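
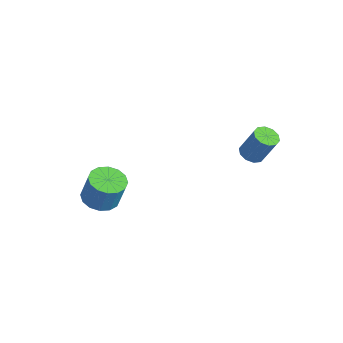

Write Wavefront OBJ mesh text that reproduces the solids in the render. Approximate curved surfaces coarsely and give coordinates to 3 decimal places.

v -3.454 -3.932 -3.402
v -2.727 -3.275 -3.718
v -2.278 -2.972 -2.054
v -3.006 -3.628 -1.738
v -3.164 -2.977 -3.655
v -2.715 -2.673 -1.991
v -3.679 -2.934 -3.524
v -3.23 -2.63 -1.86
v -4.134 -3.159 -3.36
v -3.685 -2.855 -1.696
v -4.407 -3.591 -3.207
v -3.958 -3.287 -1.543
v -4.424 -4.114 -3.107
v -3.976 -3.81 -1.443
v -4.182 -4.588 -3.086
v -3.733 -4.285 -1.422
v -3.745 -4.887 -3.149
v -3.296 -4.583 -1.485
v -3.23 -4.93 -3.28
v -2.781 -4.626 -1.616
v -2.775 -4.705 -3.444
v -2.326 -4.401 -1.78
v -2.502 -4.273 -3.597
v -2.053 -3.969 -1.933
v -2.484 -3.75 -3.697
v -2.036 -3.446 -2.033
v 2.057 2.001 2.682
v 2.517 1.5 2.687
v 3.063 2.018 4.223
v 2.603 2.519 4.218
v 2.695 1.838 2.511
v 3.24 2.355 4.047
v 2.629 2.238 2.399
v 3.174 2.755 3.935
v 2.345 2.547 2.396
v 2.89 3.065 3.932
v 1.951 2.648 2.502
v 2.496 3.166 4.038
v 1.597 2.502 2.677
v 2.143 3.02 4.213
v 1.42 2.165 2.853
v 1.965 2.682 4.389
v 1.486 1.765 2.965
v 2.031 2.282 4.501
v 1.77 1.455 2.968
v 2.315 1.973 4.504
v 2.164 1.354 2.862
v 2.709 1.872 4.398
f 2 1 5
f 2 5 3
f 3 5 6
f 3 6 4
f 5 1 7
f 5 7 6
f 6 7 8
f 6 8 4
f 7 1 9
f 7 9 8
f 8 9 10
f 8 10 4
f 9 1 11
f 9 11 10
f 10 11 12
f 10 12 4
f 11 1 13
f 11 13 12
f 12 13 14
f 12 14 4
f 13 1 15
f 13 15 14
f 14 15 16
f 14 16 4
f 15 1 17
f 15 17 16
f 16 17 18
f 16 18 4
f 17 1 19
f 17 19 18
f 18 19 20
f 18 20 4
f 19 1 21
f 19 21 20
f 20 21 22
f 20 22 4
f 21 1 23
f 21 23 22
f 22 23 24
f 22 24 4
f 23 1 25
f 23 25 24
f 24 25 26
f 24 26 4
f 25 1 2
f 25 2 26
f 26 2 3
f 26 3 4
f 28 27 31
f 28 31 29
f 29 31 32
f 29 32 30
f 31 27 33
f 31 33 32
f 32 33 34
f 32 34 30
f 33 27 35
f 33 35 34
f 34 35 36
f 34 36 30
f 35 27 37
f 35 37 36
f 36 37 38
f 36 38 30
f 37 27 39
f 37 39 38
f 38 39 40
f 38 40 30
f 39 27 41
f 39 41 40
f 40 41 42
f 40 42 30
f 41 27 43
f 41 43 42
f 42 43 44
f 42 44 30
f 43 27 45
f 43 45 44
f 44 45 46
f 44 46 30
f 45 27 47
f 45 47 46
f 46 47 48
f 46 48 30
f 47 27 28
f 47 28 48
f 48 28 29
f 48 29 30



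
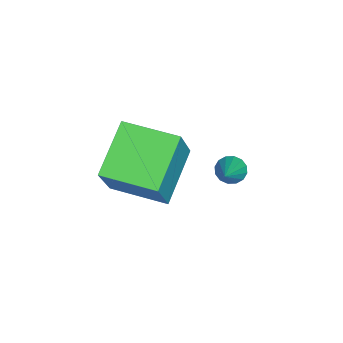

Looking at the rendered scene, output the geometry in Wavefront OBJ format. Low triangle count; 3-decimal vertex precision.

v 2.17 0.511 -0.936
v 0.339 0.786 0.176
v 2.41 2.515 -1.036
v 0.579 2.79 0.076
v 3.281 0.47 0.904
v 1.45 0.745 2.016
v 3.521 2.474 0.804
v 1.69 2.749 1.916
v -1.609 3.697 -2.965
v -1.272 3.665 -3.423
v -0.311 3.763 -2.015
v -1.318 3.954 -3.382
v -1.441 4.173 -3.228
v -1.609 4.265 -3.004
v -1.778 4.205 -2.77
v -1.901 4.009 -2.587
v -1.946 3.729 -2.506
v -1.901 3.44 -2.548
v -1.778 3.22 -2.701
v -1.609 3.128 -2.925
v -1.441 3.188 -3.16
v -1.317 3.385 -3.342
f 2 4 1
f 5 2 1
f 1 4 3
f 3 5 1
f 2 8 4
f 6 2 5
f 6 8 2
f 4 8 3
f 7 5 3
f 3 8 7
f 7 6 5
f 8 6 7
f 10 9 12
f 10 12 11
f 12 9 13
f 12 13 11
f 13 9 14
f 13 14 11
f 14 9 15
f 14 15 11
f 15 9 16
f 15 16 11
f 16 9 17
f 16 17 11
f 17 9 18
f 17 18 11
f 18 9 19
f 18 19 11
f 19 9 20
f 19 20 11
f 20 9 21
f 20 21 11
f 21 9 22
f 21 22 11
f 22 9 10
f 22 10 11



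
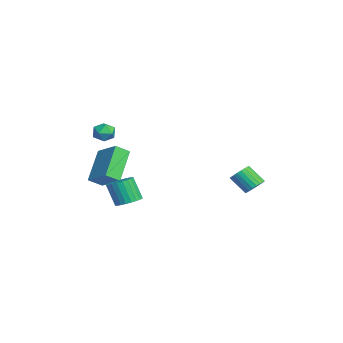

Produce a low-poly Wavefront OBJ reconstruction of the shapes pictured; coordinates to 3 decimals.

v -2.17 -2.904 -4.691
v -2.025 -3.628 -4.212
v -3.511 -2.229 -3.265
v -3.365 -2.953 -2.785
v -0.995 -2.167 -3.935
v -0.849 -2.891 -3.455
v -2.335 -1.492 -2.508
v -2.19 -2.216 -2.029
v 1.878 3.971 -3.558
v 2.39 3.942 -3.246
v 1.853 3.28 -2.429
v 1.342 3.309 -2.742
v 2.291 4.134 -3.154
v 1.755 3.472 -2.338
v 2.13 4.301 -3.125
v 1.593 3.639 -2.309
v 1.931 4.418 -3.161
v 1.394 3.756 -2.345
v 1.723 4.467 -3.258
v 1.186 3.805 -2.442
v 1.539 4.44 -3.401
v 1.003 3.778 -2.584
v 1.407 4.342 -3.567
v 0.87 3.68 -2.751
v 1.347 4.188 -3.732
v 0.81 3.526 -2.916
v 1.367 4 -3.871
v 0.83 3.338 -3.054
v 1.465 3.808 -3.962
v 0.929 3.146 -3.146
v 1.627 3.641 -3.991
v 1.09 2.979 -3.175
v 1.826 3.524 -3.955
v 1.289 2.862 -3.139
v 2.034 3.475 -3.858
v 1.497 2.813 -3.042
v 2.217 3.502 -3.716
v 1.681 2.84 -2.899
v 2.35 3.6 -3.549
v 1.813 2.938 -2.733
v 2.41 3.754 -3.384
v 1.873 3.092 -2.568
v 3.248 -2.283 -3.528
v 3.876 -2.495 -3.376
v 3.46 -2.869 -2.18
v 2.832 -2.657 -2.332
v 3.885 -2.243 -3.294
v 3.47 -2.617 -2.098
v 3.797 -1.997 -3.248
v 3.382 -2.371 -2.052
v 3.626 -1.795 -3.244
v 3.211 -2.168 -2.048
v 3.397 -1.666 -3.283
v 2.982 -2.04 -2.087
v 3.145 -1.632 -3.36
v 2.73 -2.006 -2.164
v 2.909 -1.697 -3.462
v 2.494 -2.071 -2.266
v 2.725 -1.851 -3.574
v 2.309 -2.225 -2.379
v 2.62 -2.071 -3.68
v 2.204 -2.445 -2.484
v 2.61 -2.323 -3.762
v 2.195 -2.697 -2.566
v 2.698 -2.569 -3.808
v 2.283 -2.943 -2.612
v 2.869 -2.772 -3.812
v 2.454 -3.145 -2.616
v 3.098 -2.9 -3.773
v 2.683 -3.274 -2.577
v 3.35 -2.934 -3.696
v 2.935 -3.308 -2.5
v 3.586 -2.869 -3.594
v 3.171 -3.243 -2.398
v 3.771 -2.715 -3.481
v 3.355 -3.089 -2.286
v -3.177 -2.419 -1.381
v -2.595 -2.238 -1.612
v -2.725 -3.222 -0.868
v -2.143 -3.041 -1.099
v -2.449 -2.669 -0.66
v -2.729 -2.173 -0.977
v -2.591 -3.287 -1.503
v -2.871 -2.791 -1.82
v -2.233 -2.775 -1.687
v -2.145 -2.393 -1.166
v -3.175 -3.067 -1.314
v -3.087 -2.685 -0.793
f 2 4 1
f 5 2 1
f 1 4 3
f 3 5 1
f 2 8 4
f 6 2 5
f 6 8 2
f 4 8 3
f 7 5 3
f 3 8 7
f 7 6 5
f 8 6 7
f 10 9 13
f 10 13 11
f 11 13 14
f 11 14 12
f 13 9 15
f 13 15 14
f 14 15 16
f 14 16 12
f 15 9 17
f 15 17 16
f 16 17 18
f 16 18 12
f 17 9 19
f 17 19 18
f 18 19 20
f 18 20 12
f 19 9 21
f 19 21 20
f 20 21 22
f 20 22 12
f 21 9 23
f 21 23 22
f 22 23 24
f 22 24 12
f 23 9 25
f 23 25 24
f 24 25 26
f 24 26 12
f 25 9 27
f 25 27 26
f 26 27 28
f 26 28 12
f 27 9 29
f 27 29 28
f 28 29 30
f 28 30 12
f 29 9 31
f 29 31 30
f 30 31 32
f 30 32 12
f 31 9 33
f 31 33 32
f 32 33 34
f 32 34 12
f 33 9 35
f 33 35 34
f 34 35 36
f 34 36 12
f 35 9 37
f 35 37 36
f 36 37 38
f 36 38 12
f 37 9 39
f 37 39 38
f 38 39 40
f 38 40 12
f 39 9 41
f 39 41 40
f 40 41 42
f 40 42 12
f 41 9 10
f 41 10 42
f 42 10 11
f 42 11 12
f 44 43 47
f 44 47 45
f 45 47 48
f 45 48 46
f 47 43 49
f 47 49 48
f 48 49 50
f 48 50 46
f 49 43 51
f 49 51 50
f 50 51 52
f 50 52 46
f 51 43 53
f 51 53 52
f 52 53 54
f 52 54 46
f 53 43 55
f 53 55 54
f 54 55 56
f 54 56 46
f 55 43 57
f 55 57 56
f 56 57 58
f 56 58 46
f 57 43 59
f 57 59 58
f 58 59 60
f 58 60 46
f 59 43 61
f 59 61 60
f 60 61 62
f 60 62 46
f 61 43 63
f 61 63 62
f 62 63 64
f 62 64 46
f 63 43 65
f 63 65 64
f 64 65 66
f 64 66 46
f 65 43 67
f 65 67 66
f 66 67 68
f 66 68 46
f 67 43 69
f 67 69 68
f 68 69 70
f 68 70 46
f 69 43 71
f 69 71 70
f 70 71 72
f 70 72 46
f 71 43 73
f 71 73 72
f 72 73 74
f 72 74 46
f 73 43 75
f 73 75 74
f 74 75 76
f 74 76 46
f 75 43 44
f 75 44 76
f 76 44 45
f 76 45 46
f 77 88 82
f 77 82 78
f 77 78 84
f 77 84 87
f 77 87 88
f 78 82 86
f 82 88 81
f 88 87 79
f 87 84 83
f 84 78 85
f 80 86 81
f 80 81 79
f 80 79 83
f 80 83 85
f 80 85 86
f 81 86 82
f 79 81 88
f 83 79 87
f 85 83 84
f 86 85 78



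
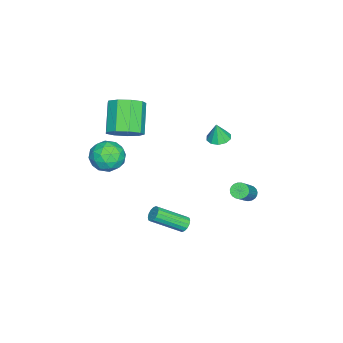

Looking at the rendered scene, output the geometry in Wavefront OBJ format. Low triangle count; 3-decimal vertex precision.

v -2.515 -3.141 2.453
v -1.899 -2.666 3.216
v -3.408 -3.045 4.671
v -4.025 -3.519 3.907
v -2.338 -2.159 2.892
v -3.848 -2.537 4.346
v -2.861 -2.111 2.362
v -4.37 -2.489 3.816
v -3.221 -2.545 1.875
v -4.731 -2.923 3.329
v -3.252 -3.258 1.658
v -4.761 -3.636 3.112
v -2.937 -3.916 1.813
v -4.447 -4.294 3.267
v -2.425 -4.211 2.268
v -3.935 -4.589 3.722
v -1.956 -4.006 2.809
v -3.465 -4.384 4.263
v -1.748 -3.396 3.184
v -3.257 -3.774 4.638
v -0.965 0.781 -3.207
v -0.716 1.12 -2.9
v 0.014 -0.463 -1.746
v -0.235 -0.801 -2.053
v -0.959 1.089 -2.788
v -0.229 -0.493 -1.634
v -1.203 0.977 -2.788
v -0.474 -0.606 -1.634
v -1.384 0.811 -2.9
v -0.654 -0.771 -1.747
v -1.452 0.638 -3.095
v -0.722 -0.944 -1.941
v -1.39 0.503 -3.319
v -0.66 -1.079 -2.166
v -1.214 0.443 -3.514
v -0.484 -1.14 -2.36
v -0.971 0.473 -3.626
v -0.241 -1.109 -2.472
v -0.726 0.586 -3.626
v 0.003 -0.997 -2.472
v -0.546 0.751 -3.513
v 0.184 -0.831 -2.36
v -0.478 0.924 -3.319
v 0.252 -0.658 -2.165
v -0.54 1.059 -3.094
v 0.19 -0.523 -1.941
v -0.854 -2.852 2.111
v -0.284 -3.781 2.194
v -1.856 -3.579 0.846
v -1.286 -4.508 0.929
v -1.945 -4.196 1.745
v -1.325 -3.747 2.526
v -0.815 -3.613 0.514
v -0.195 -3.164 1.295
v -0.26 -4.252 1.207
v -0.958 -4.612 1.967
v -1.182 -2.748 1.073
v -1.88 -3.108 1.833
v -0.481 -3.253 2.263
v -1.659 -4.107 0.777
v -2.046 -3.924 1.256
v -1.711 -4.47 1.305
v -1.093 -3.232 2.458
v -0.758 -3.779 2.507
v -1.734 -4.022 2.243
v -1.382 -3.581 0.533
v -1.047 -4.128 0.582
v -0.429 -2.89 1.735
v -0.094 -3.436 1.784
v -0.406 -3.338 0.797
v -0.132 -4.076 1.732
v -0.721 -4.503 0.989
v -0.444 -3.977 0.745
v -0.08 -3.713 1.204
v -0.542 -4.288 2.179
v -1.131 -4.715 1.436
v -1.518 -4.531 1.915
v -1.155 -4.267 2.374
v -0.528 -4.564 1.599
v -1.009 -2.645 1.604
v -1.598 -3.072 0.861
v -0.985 -3.093 0.666
v -0.622 -2.829 1.125
v -1.419 -2.857 2.051
v -2.008 -3.284 1.308
v -2.06 -3.647 1.836
v -1.696 -3.383 2.295
v -1.612 -2.796 1.441
v -2.36 3.967 -0.812
v -2.002 4.068 -1.189
v -0.421 3.994 0.295
v -0.78 3.893 0.672
v -2.056 4.271 -1.122
v -0.475 4.197 0.363
v -2.162 4.421 -1.001
v -0.581 4.347 0.484
v -2.303 4.493 -0.847
v -0.722 4.418 0.638
v -2.454 4.474 -0.687
v -0.873 4.399 0.797
v -2.589 4.367 -0.549
v -1.008 4.292 0.935
v -2.684 4.191 -0.457
v -1.103 4.116 1.028
v -2.723 3.976 -0.426
v -1.142 3.902 1.059
v -2.7 3.76 -0.462
v -1.119 3.686 1.023
v -2.618 3.58 -0.558
v -1.037 3.505 0.927
v -2.491 3.466 -0.698
v -0.91 3.392 0.786
v -2.342 3.44 -0.858
v -0.761 3.365 0.626
v -2.196 3.504 -1.011
v -0.615 3.43 0.474
v -2.079 3.649 -1.128
v -0.498 3.574 0.356
v -2.01 3.848 -1.192
v -0.429 3.774 0.293
v -3.758 1.879 2.352
v -3.312 2.418 2.354
v -3.622 1.761 3.508
v -3.71 2.574 2.417
v -4.127 2.465 2.455
v -4.403 2.132 2.454
v -4.433 1.702 2.414
v -4.205 1.34 2.35
v -3.807 1.184 2.287
v -3.39 1.293 2.249
v -3.114 1.626 2.25
v -3.084 2.056 2.29
f 2 1 5
f 2 5 3
f 3 5 6
f 3 6 4
f 5 1 7
f 5 7 6
f 6 7 8
f 6 8 4
f 7 1 9
f 7 9 8
f 8 9 10
f 8 10 4
f 9 1 11
f 9 11 10
f 10 11 12
f 10 12 4
f 11 1 13
f 11 13 12
f 12 13 14
f 12 14 4
f 13 1 15
f 13 15 14
f 14 15 16
f 14 16 4
f 15 1 17
f 15 17 16
f 16 17 18
f 16 18 4
f 17 1 19
f 17 19 18
f 18 19 20
f 18 20 4
f 19 1 2
f 19 2 20
f 20 2 3
f 20 3 4
f 22 21 25
f 22 25 23
f 23 25 26
f 23 26 24
f 25 21 27
f 25 27 26
f 26 27 28
f 26 28 24
f 27 21 29
f 27 29 28
f 28 29 30
f 28 30 24
f 29 21 31
f 29 31 30
f 30 31 32
f 30 32 24
f 31 21 33
f 31 33 32
f 32 33 34
f 32 34 24
f 33 21 35
f 33 35 34
f 34 35 36
f 34 36 24
f 35 21 37
f 35 37 36
f 36 37 38
f 36 38 24
f 37 21 39
f 37 39 38
f 38 39 40
f 38 40 24
f 39 21 41
f 39 41 40
f 40 41 42
f 40 42 24
f 41 21 43
f 41 43 42
f 42 43 44
f 42 44 24
f 43 21 45
f 43 45 44
f 44 45 46
f 44 46 24
f 45 21 22
f 45 22 46
f 46 22 23
f 46 23 24
f 47 84 63
f 84 58 87
f 63 87 52
f 84 87 63
f 47 63 59
f 63 52 64
f 59 64 48
f 63 64 59
f 47 59 68
f 59 48 69
f 68 69 54
f 59 69 68
f 47 68 80
f 68 54 83
f 80 83 57
f 68 83 80
f 47 80 84
f 80 57 88
f 84 88 58
f 80 88 84
f 48 64 75
f 64 52 78
f 75 78 56
f 64 78 75
f 52 87 65
f 87 58 86
f 65 86 51
f 87 86 65
f 58 88 85
f 88 57 81
f 85 81 49
f 88 81 85
f 57 83 82
f 83 54 70
f 82 70 53
f 83 70 82
f 54 69 74
f 69 48 71
f 74 71 55
f 69 71 74
f 50 76 62
f 76 56 77
f 62 77 51
f 76 77 62
f 50 62 60
f 62 51 61
f 60 61 49
f 62 61 60
f 50 60 67
f 60 49 66
f 67 66 53
f 60 66 67
f 50 67 72
f 67 53 73
f 72 73 55
f 67 73 72
f 50 72 76
f 72 55 79
f 76 79 56
f 72 79 76
f 51 77 65
f 77 56 78
f 65 78 52
f 77 78 65
f 49 61 85
f 61 51 86
f 85 86 58
f 61 86 85
f 53 66 82
f 66 49 81
f 82 81 57
f 66 81 82
f 55 73 74
f 73 53 70
f 74 70 54
f 73 70 74
f 56 79 75
f 79 55 71
f 75 71 48
f 79 71 75
f 90 89 93
f 90 93 91
f 91 93 94
f 91 94 92
f 93 89 95
f 93 95 94
f 94 95 96
f 94 96 92
f 95 89 97
f 95 97 96
f 96 97 98
f 96 98 92
f 97 89 99
f 97 99 98
f 98 99 100
f 98 100 92
f 99 89 101
f 99 101 100
f 100 101 102
f 100 102 92
f 101 89 103
f 101 103 102
f 102 103 104
f 102 104 92
f 103 89 105
f 103 105 104
f 104 105 106
f 104 106 92
f 105 89 107
f 105 107 106
f 106 107 108
f 106 108 92
f 107 89 109
f 107 109 108
f 108 109 110
f 108 110 92
f 109 89 111
f 109 111 110
f 110 111 112
f 110 112 92
f 111 89 113
f 111 113 112
f 112 113 114
f 112 114 92
f 113 89 115
f 113 115 114
f 114 115 116
f 114 116 92
f 115 89 117
f 115 117 116
f 116 117 118
f 116 118 92
f 117 89 119
f 117 119 118
f 118 119 120
f 118 120 92
f 119 89 90
f 119 90 120
f 120 90 91
f 120 91 92
f 122 121 124
f 122 124 123
f 124 121 125
f 124 125 123
f 125 121 126
f 125 126 123
f 126 121 127
f 126 127 123
f 127 121 128
f 127 128 123
f 128 121 129
f 128 129 123
f 129 121 130
f 129 130 123
f 130 121 131
f 130 131 123
f 131 121 132
f 131 132 123
f 132 121 122
f 132 122 123



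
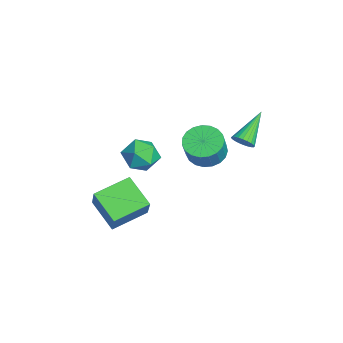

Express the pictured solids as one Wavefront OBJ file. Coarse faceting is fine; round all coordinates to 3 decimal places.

v 0.734 -1.438 3.131
v 1.702 -1.431 3.514
v 1.178 -2.629 2.026
v 2.146 -2.622 2.409
v 1.362 -2.994 2.984
v 1.088 -2.258 3.667
v 1.792 -1.802 1.873
v 1.518 -1.066 2.556
v 2.356 -1.656 2.736
v 2.09 -2.393 3.422
v 0.79 -1.667 2.118
v 0.524 -2.404 2.804
v 0.998 2.942 2.937
v 1.471 3.077 3.33
v -0.298 4.038 4.123
v 1.486 3.265 3.172
v 1.425 3.403 2.978
v 1.3 3.472 2.778
v 1.129 3.46 2.602
v 0.938 3.369 2.477
v 0.756 3.213 2.422
v 0.611 3.016 2.446
v 0.525 2.808 2.544
v 0.51 2.62 2.702
v 0.571 2.481 2.896
v 0.696 2.413 3.096
v 0.867 2.425 3.272
v 1.058 2.516 3.397
v 1.24 2.672 3.452
v 1.385 2.869 3.429
v -1.317 -4.228 -2.735
v -0.158 -4.219 -1.154
v -2.052 -2.378 -2.206
v -0.893 -2.369 -0.626
v 0.093 -3.371 -3.774
v 1.252 -3.362 -2.194
v -0.642 -1.521 -3.246
v 0.517 -1.512 -1.665
v -2.579 1.706 -0.289
v -1.636 1.87 -0.767
v -0.917 1.578 0.551
v -1.861 1.414 1.029
v -1.738 2.278 -0.621
v -1.019 1.985 0.697
v -1.985 2.587 -0.418
v -1.267 2.294 0.901
v -2.335 2.743 -0.192
v -1.617 2.451 1.126
v -2.728 2.721 0.016
v -2.009 2.428 1.335
v -3.094 2.523 0.172
v -2.375 2.23 1.491
v -3.372 2.183 0.249
v -2.653 1.891 1.567
v -3.512 1.762 0.232
v -2.794 1.469 1.55
v -3.492 1.33 0.125
v -2.773 1.038 1.443
v -3.313 0.964 -0.054
v -2.594 0.671 1.265
v -3.008 0.726 -0.273
v -2.289 0.433 1.046
v -2.628 0.657 -0.495
v -1.91 0.365 0.823
v -2.241 0.77 -0.682
v -1.522 0.478 0.637
v -1.911 1.045 -0.8
v -1.192 0.753 0.518
v -1.697 1.434 -0.83
v -0.979 1.142 0.488
f 1 12 6
f 1 6 2
f 1 2 8
f 1 8 11
f 1 11 12
f 2 6 10
f 6 12 5
f 12 11 3
f 11 8 7
f 8 2 9
f 4 10 5
f 4 5 3
f 4 3 7
f 4 7 9
f 4 9 10
f 5 10 6
f 3 5 12
f 7 3 11
f 9 7 8
f 10 9 2
f 14 13 16
f 14 16 15
f 16 13 17
f 16 17 15
f 17 13 18
f 17 18 15
f 18 13 19
f 18 19 15
f 19 13 20
f 19 20 15
f 20 13 21
f 20 21 15
f 21 13 22
f 21 22 15
f 22 13 23
f 22 23 15
f 23 13 24
f 23 24 15
f 24 13 25
f 24 25 15
f 25 13 26
f 25 26 15
f 26 13 27
f 26 27 15
f 27 13 28
f 27 28 15
f 28 13 29
f 28 29 15
f 29 13 30
f 29 30 15
f 30 13 14
f 30 14 15
f 32 34 31
f 35 32 31
f 31 34 33
f 33 35 31
f 32 38 34
f 36 32 35
f 36 38 32
f 34 38 33
f 37 35 33
f 33 38 37
f 37 36 35
f 38 36 37
f 40 39 43
f 40 43 41
f 41 43 44
f 41 44 42
f 43 39 45
f 43 45 44
f 44 45 46
f 44 46 42
f 45 39 47
f 45 47 46
f 46 47 48
f 46 48 42
f 47 39 49
f 47 49 48
f 48 49 50
f 48 50 42
f 49 39 51
f 49 51 50
f 50 51 52
f 50 52 42
f 51 39 53
f 51 53 52
f 52 53 54
f 52 54 42
f 53 39 55
f 53 55 54
f 54 55 56
f 54 56 42
f 55 39 57
f 55 57 56
f 56 57 58
f 56 58 42
f 57 39 59
f 57 59 58
f 58 59 60
f 58 60 42
f 59 39 61
f 59 61 60
f 60 61 62
f 60 62 42
f 61 39 63
f 61 63 62
f 62 63 64
f 62 64 42
f 63 39 65
f 63 65 64
f 64 65 66
f 64 66 42
f 65 39 67
f 65 67 66
f 66 67 68
f 66 68 42
f 67 39 69
f 67 69 68
f 68 69 70
f 68 70 42
f 69 39 40
f 69 40 70
f 70 40 41
f 70 41 42



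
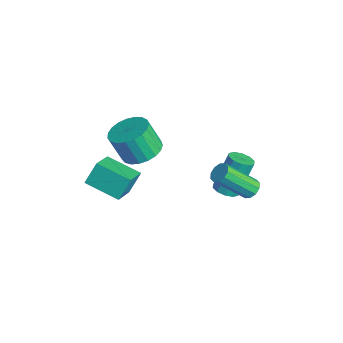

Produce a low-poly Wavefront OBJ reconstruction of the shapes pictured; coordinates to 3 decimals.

v -3.378 -4.195 -4.522
v -2.164 -5.146 -3.653
v -3.594 -3.499 -3.458
v -2.38 -4.45 -2.589
v -2.04 -2.97 -5.051
v -0.826 -3.921 -4.182
v -2.256 -2.274 -3.987
v -1.042 -3.225 -3.118
v 2.416 1.427 -2.228
v 2.919 1.193 -2.36
v 2.627 -0.28 -0.864
v 2.124 -0.047 -0.732
v 2.973 1.436 -2.111
v 2.682 -0.038 -0.615
v 2.815 1.675 -1.906
v 2.524 0.201 -0.41
v 2.505 1.819 -1.824
v 2.213 0.346 -0.328
v 2.16 1.814 -1.897
v 1.868 0.34 -0.401
v 1.913 1.66 -2.096
v 1.621 0.187 -0.6
v 1.858 1.418 -2.345
v 1.567 -0.056 -0.849
v 2.016 1.179 -2.55
v 1.725 -0.295 -1.054
v 2.327 1.034 -2.632
v 2.035 -0.439 -1.136
v 2.672 1.04 -2.559
v 2.38 -0.434 -1.063
v -1.053 -2.632 -1.062
v -0.116 -3.103 -1.029
v -0.449 -3.66 0.456
v -1.387 -3.188 0.422
v -0.026 -2.71 -0.861
v -0.359 -3.267 0.623
v -0.114 -2.304 -0.728
v -0.447 -2.86 0.756
v -0.364 -1.954 -0.653
v -0.697 -2.511 0.831
v -0.733 -1.721 -0.649
v -1.066 -2.278 0.836
v -1.158 -1.646 -0.716
v -1.491 -2.203 0.768
v -1.565 -1.741 -0.843
v -1.898 -2.298 0.641
v -1.883 -1.99 -1.008
v -2.216 -2.547 0.476
v -2.058 -2.35 -1.182
v -2.391 -2.907 0.302
v -2.059 -2.759 -1.336
v -2.392 -3.316 0.149
v -1.886 -3.146 -1.442
v -2.22 -3.703 0.042
v -1.57 -3.443 -1.483
v -1.903 -4 0.002
v -1.164 -3.601 -1.451
v -1.497 -4.158 0.034
v -0.739 -3.591 -1.351
v -1.072 -4.147 0.133
v -0.368 -3.415 -1.202
v -0.701 -3.971 0.282
v -0.018 1.202 -4.492
v 0.565 0.923 -4.28
v 0.301 1.819 -2.377
v -0.282 2.098 -2.588
v 0.653 1.299 -4.445
v 0.39 2.196 -2.541
v 0.485 1.638 -4.627
v 0.222 2.535 -2.724
v 0.125 1.811 -4.758
v -0.139 2.707 -2.855
v -0.29 1.75 -4.788
v -0.554 2.647 -2.884
v -0.601 1.481 -4.703
v -0.865 2.377 -2.8
v -0.69 1.104 -4.539
v -0.953 2.001 -2.635
v -0.522 0.765 -4.356
v -0.785 1.662 -2.453
v -0.161 0.593 -4.225
v -0.425 1.489 -2.322
v 0.254 0.653 -4.196
v -0.01 1.55 -2.292
f 2 4 1
f 5 2 1
f 1 4 3
f 3 5 1
f 2 8 4
f 6 2 5
f 6 8 2
f 4 8 3
f 7 5 3
f 3 8 7
f 7 6 5
f 8 6 7
f 10 9 13
f 10 13 11
f 11 13 14
f 11 14 12
f 13 9 15
f 13 15 14
f 14 15 16
f 14 16 12
f 15 9 17
f 15 17 16
f 16 17 18
f 16 18 12
f 17 9 19
f 17 19 18
f 18 19 20
f 18 20 12
f 19 9 21
f 19 21 20
f 20 21 22
f 20 22 12
f 21 9 23
f 21 23 22
f 22 23 24
f 22 24 12
f 23 9 25
f 23 25 24
f 24 25 26
f 24 26 12
f 25 9 27
f 25 27 26
f 26 27 28
f 26 28 12
f 27 9 29
f 27 29 28
f 28 29 30
f 28 30 12
f 29 9 10
f 29 10 30
f 30 10 11
f 30 11 12
f 32 31 35
f 32 35 33
f 33 35 36
f 33 36 34
f 35 31 37
f 35 37 36
f 36 37 38
f 36 38 34
f 37 31 39
f 37 39 38
f 38 39 40
f 38 40 34
f 39 31 41
f 39 41 40
f 40 41 42
f 40 42 34
f 41 31 43
f 41 43 42
f 42 43 44
f 42 44 34
f 43 31 45
f 43 45 44
f 44 45 46
f 44 46 34
f 45 31 47
f 45 47 46
f 46 47 48
f 46 48 34
f 47 31 49
f 47 49 48
f 48 49 50
f 48 50 34
f 49 31 51
f 49 51 50
f 50 51 52
f 50 52 34
f 51 31 53
f 51 53 52
f 52 53 54
f 52 54 34
f 53 31 55
f 53 55 54
f 54 55 56
f 54 56 34
f 55 31 57
f 55 57 56
f 56 57 58
f 56 58 34
f 57 31 59
f 57 59 58
f 58 59 60
f 58 60 34
f 59 31 61
f 59 61 60
f 60 61 62
f 60 62 34
f 61 31 32
f 61 32 62
f 62 32 33
f 62 33 34
f 64 63 67
f 64 67 65
f 65 67 68
f 65 68 66
f 67 63 69
f 67 69 68
f 68 69 70
f 68 70 66
f 69 63 71
f 69 71 70
f 70 71 72
f 70 72 66
f 71 63 73
f 71 73 72
f 72 73 74
f 72 74 66
f 73 63 75
f 73 75 74
f 74 75 76
f 74 76 66
f 75 63 77
f 75 77 76
f 76 77 78
f 76 78 66
f 77 63 79
f 77 79 78
f 78 79 80
f 78 80 66
f 79 63 81
f 79 81 80
f 80 81 82
f 80 82 66
f 81 63 83
f 81 83 82
f 82 83 84
f 82 84 66
f 83 63 64
f 83 64 84
f 84 64 65
f 84 65 66



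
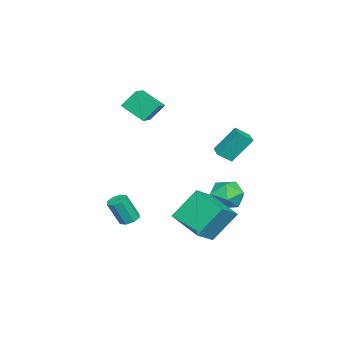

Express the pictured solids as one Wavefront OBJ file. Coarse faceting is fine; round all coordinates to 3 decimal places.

v -2.519 2.213 -3.223
v -1.649 1.564 -3.518
v -3.671 0.896 -3.722
v -2.801 0.247 -4.017
v -2.987 0.478 -2.932
v -2.275 1.293 -2.624
v -3.045 1.167 -4.616
v -2.333 1.982 -4.308
v -1.974 0.918 -4.38
v -1.938 0.492 -3.339
v -3.382 1.968 -3.901
v -3.346 1.542 -2.86
v -3.806 -4.873 2.095
v -4.167 -4.118 3.141
v -3.608 -3.505 1.176
v -3.969 -2.75 2.222
v -2.411 -4.79 2.518
v -2.772 -4.035 3.564
v -2.213 -3.422 1.599
v -2.574 -2.667 2.645
v 1.459 -2.954 -4.235
v 1.913 -2.535 -4.173
v 2.254 -3.128 -2.682
v 1.801 -3.546 -2.745
v 1.495 -2.376 -4.014
v 1.837 -2.969 -2.523
v 1.057 -2.554 -3.984
v 1.398 -3.147 -2.494
v 0.854 -2.967 -4.102
v 1.195 -3.56 -2.611
v 1.006 -3.372 -4.298
v 1.347 -3.965 -2.807
v 1.423 -3.531 -4.457
v 1.765 -4.124 -2.966
v 1.862 -3.353 -4.486
v 2.203 -3.946 -2.996
v 2.065 -2.94 -4.369
v 2.406 -3.533 -2.878
v -0.475 1.119 0.759
v -0.923 2.155 2.263
v -0.899 1.81 0.157
v -1.347 2.846 1.66
v 0.287 1.534 0.7
v -0.161 2.57 2.203
v -0.137 2.225 0.097
v -0.585 3.261 1.601
v 1.679 1.681 -1.711
v 2.898 1.22 -0.872
v 2.773 3.406 -2.351
v 3.991 2.944 -1.512
v 2.429 0.576 -3.408
v 3.647 0.114 -2.569
v 3.522 2.3 -4.048
v 4.741 1.839 -3.209
f 1 12 6
f 1 6 2
f 1 2 8
f 1 8 11
f 1 11 12
f 2 6 10
f 6 12 5
f 12 11 3
f 11 8 7
f 8 2 9
f 4 10 5
f 4 5 3
f 4 3 7
f 4 7 9
f 4 9 10
f 5 10 6
f 3 5 12
f 7 3 11
f 9 7 8
f 10 9 2
f 14 16 13
f 17 14 13
f 13 16 15
f 15 17 13
f 14 20 16
f 18 14 17
f 18 20 14
f 16 20 15
f 19 17 15
f 15 20 19
f 19 18 17
f 20 18 19
f 22 21 25
f 22 25 23
f 23 25 26
f 23 26 24
f 25 21 27
f 25 27 26
f 26 27 28
f 26 28 24
f 27 21 29
f 27 29 28
f 28 29 30
f 28 30 24
f 29 21 31
f 29 31 30
f 30 31 32
f 30 32 24
f 31 21 33
f 31 33 32
f 32 33 34
f 32 34 24
f 33 21 35
f 33 35 34
f 34 35 36
f 34 36 24
f 35 21 37
f 35 37 36
f 36 37 38
f 36 38 24
f 37 21 22
f 37 22 38
f 38 22 23
f 38 23 24
f 40 42 39
f 43 40 39
f 39 42 41
f 41 43 39
f 40 46 42
f 44 40 43
f 44 46 40
f 42 46 41
f 45 43 41
f 41 46 45
f 45 44 43
f 46 44 45
f 48 50 47
f 51 48 47
f 47 50 49
f 49 51 47
f 48 54 50
f 52 48 51
f 52 54 48
f 50 54 49
f 53 51 49
f 49 54 53
f 53 52 51
f 54 52 53



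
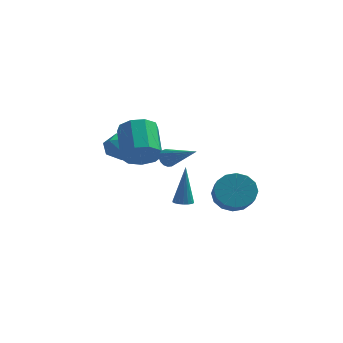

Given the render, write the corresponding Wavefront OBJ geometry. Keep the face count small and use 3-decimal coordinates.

v 3.517 -0.418 -2.397
v 3.94 0.263 -1.751
v 4.207 -0.561 -1.057
v 3.783 -1.242 -1.703
v 3.43 0.227 -1.599
v 3.697 -0.597 -0.904
v 2.944 0.018 -1.66
v 3.21 -0.806 -0.966
v 2.611 -0.308 -1.919
v 2.877 -1.132 -1.225
v 2.521 -0.664 -2.306
v 2.787 -1.488 -1.612
v 2.697 -0.953 -2.718
v 2.964 -1.777 -2.023
v 3.093 -1.099 -3.043
v 3.36 -1.923 -2.349
v 3.603 -1.063 -3.196
v 3.87 -1.887 -2.501
v 4.09 -0.854 -3.134
v 4.356 -1.678 -2.44
v 4.423 -0.528 -2.875
v 4.689 -1.352 -2.181
v 4.513 -0.172 -2.488
v 4.779 -0.996 -1.794
v 4.336 0.117 -2.077
v 4.603 -0.707 -1.382
v 0.789 -2.31 0.634
v 1.11 -2.222 0.234
v 2.291 -3.27 1.626
v 1.141 -2.023 0.38
v 1.091 -1.889 0.584
v 0.972 -1.852 0.8
v 0.812 -1.92 0.977
v 0.646 -2.077 1.076
v 0.513 -2.288 1.073
v 0.443 -2.503 0.97
v 0.453 -2.674 0.79
v 0.54 -2.762 0.574
v 0.684 -2.746 0.371
v 0.852 -2.63 0.229
v 1.006 -2.441 0.179
v -2.476 1.659 -0.454
v -1.694 1.48 -0.11
v -2.706 0.28 -0.65
v -1.924 0.101 -0.306
v -2.563 0.412 0.201
v -2.421 1.264 0.322
v -1.979 0.496 -1.082
v -1.837 1.348 -0.961
v -1.387 0.761 -0.498
v -1.748 0.709 0.295
v -2.652 1.051 -1.055
v -3.013 0.999 -0.262
v 0.965 0.561 -3.671
v 1.281 0.156 -3.588
v 0.995 1.019 -1.529
v 1.429 0.33 -3.628
v 1.485 0.549 -3.675
v 1.438 0.771 -3.722
v 1.297 0.951 -3.759
v 1.091 1.054 -3.778
v 0.86 1.059 -3.776
v 0.649 0.965 -3.753
v 0.501 0.792 -3.714
v 0.445 0.572 -3.666
v 0.492 0.351 -3.619
v 0.633 0.171 -3.582
v 0.839 0.068 -3.563
v 1.071 0.062 -3.565
v -0.417 -2.299 0.655
v 0.088 -1.73 0.053
v -0.437 -0.173 1.084
v -0.943 -0.741 1.685
v -0.534 -1.795 -0.166
v -1.06 -0.238 0.864
v -1.102 -2.096 -0.001
v -1.628 -0.539 1.029
v -1.35 -2.492 0.471
v -1.875 -0.934 1.501
v -1.161 -2.797 1.029
v -1.686 -1.24 2.059
v -0.624 -2.869 1.412
v -1.149 -1.312 2.442
v 0.01 -2.674 1.441
v -0.516 -1.117 2.471
v 0.444 -2.304 1.102
v -0.082 -0.746 2.132
v 0.475 -1.931 0.554
v -0.051 -0.374 1.584
f 2 1 5
f 2 5 3
f 3 5 6
f 3 6 4
f 5 1 7
f 5 7 6
f 6 7 8
f 6 8 4
f 7 1 9
f 7 9 8
f 8 9 10
f 8 10 4
f 9 1 11
f 9 11 10
f 10 11 12
f 10 12 4
f 11 1 13
f 11 13 12
f 12 13 14
f 12 14 4
f 13 1 15
f 13 15 14
f 14 15 16
f 14 16 4
f 15 1 17
f 15 17 16
f 16 17 18
f 16 18 4
f 17 1 19
f 17 19 18
f 18 19 20
f 18 20 4
f 19 1 21
f 19 21 20
f 20 21 22
f 20 22 4
f 21 1 23
f 21 23 22
f 22 23 24
f 22 24 4
f 23 1 25
f 23 25 24
f 24 25 26
f 24 26 4
f 25 1 2
f 25 2 26
f 26 2 3
f 26 3 4
f 28 27 30
f 28 30 29
f 30 27 31
f 30 31 29
f 31 27 32
f 31 32 29
f 32 27 33
f 32 33 29
f 33 27 34
f 33 34 29
f 34 27 35
f 34 35 29
f 35 27 36
f 35 36 29
f 36 27 37
f 36 37 29
f 37 27 38
f 37 38 29
f 38 27 39
f 38 39 29
f 39 27 40
f 39 40 29
f 40 27 41
f 40 41 29
f 41 27 28
f 41 28 29
f 42 53 47
f 42 47 43
f 42 43 49
f 42 49 52
f 42 52 53
f 43 47 51
f 47 53 46
f 53 52 44
f 52 49 48
f 49 43 50
f 45 51 46
f 45 46 44
f 45 44 48
f 45 48 50
f 45 50 51
f 46 51 47
f 44 46 53
f 48 44 52
f 50 48 49
f 51 50 43
f 55 54 57
f 55 57 56
f 57 54 58
f 57 58 56
f 58 54 59
f 58 59 56
f 59 54 60
f 59 60 56
f 60 54 61
f 60 61 56
f 61 54 62
f 61 62 56
f 62 54 63
f 62 63 56
f 63 54 64
f 63 64 56
f 64 54 65
f 64 65 56
f 65 54 66
f 65 66 56
f 66 54 67
f 66 67 56
f 67 54 68
f 67 68 56
f 68 54 69
f 68 69 56
f 69 54 55
f 69 55 56
f 71 70 74
f 71 74 72
f 72 74 75
f 72 75 73
f 74 70 76
f 74 76 75
f 75 76 77
f 75 77 73
f 76 70 78
f 76 78 77
f 77 78 79
f 77 79 73
f 78 70 80
f 78 80 79
f 79 80 81
f 79 81 73
f 80 70 82
f 80 82 81
f 81 82 83
f 81 83 73
f 82 70 84
f 82 84 83
f 83 84 85
f 83 85 73
f 84 70 86
f 84 86 85
f 85 86 87
f 85 87 73
f 86 70 88
f 86 88 87
f 87 88 89
f 87 89 73
f 88 70 71
f 88 71 89
f 89 71 72
f 89 72 73



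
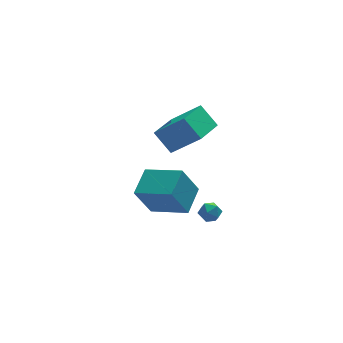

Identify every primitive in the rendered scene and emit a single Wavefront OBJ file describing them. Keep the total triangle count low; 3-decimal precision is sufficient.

v 1.845 2.455 0.067
v 3.166 1.557 1.565
v 3.193 3.881 -0.267
v 4.513 2.983 1.232
v 2.487 1.597 -1.012
v 3.807 0.699 0.487
v 3.834 3.023 -1.345
v 5.155 2.125 0.153
v 1.55 -4.37 -0.621
v 0.672 -4.491 1.094
v 0.086 -2.998 -1.273
v -0.791 -3.118 0.441
v 2.471 -3.122 -0.061
v 1.594 -3.242 1.653
v 1.008 -1.749 -0.714
v 0.13 -1.87 1.001
v 2.815 -2.737 -2.718
v 3.414 -2.491 -2.576
v 2.846 -3.329 -1.824
v 3.445 -3.083 -1.682
v 2.911 -2.693 -1.651
v 2.892 -2.327 -2.203
v 3.368 -3.493 -2.197
v 3.349 -3.127 -2.749
v 3.756 -2.959 -2.254
v 3.473 -2.464 -1.916
v 2.787 -3.356 -2.484
v 2.504 -2.861 -2.146
f 2 4 1
f 5 2 1
f 1 4 3
f 3 5 1
f 2 8 4
f 6 2 5
f 6 8 2
f 4 8 3
f 7 5 3
f 3 8 7
f 7 6 5
f 8 6 7
f 10 12 9
f 13 10 9
f 9 12 11
f 11 13 9
f 10 16 12
f 14 10 13
f 14 16 10
f 12 16 11
f 15 13 11
f 11 16 15
f 15 14 13
f 16 14 15
f 17 28 22
f 17 22 18
f 17 18 24
f 17 24 27
f 17 27 28
f 18 22 26
f 22 28 21
f 28 27 19
f 27 24 23
f 24 18 25
f 20 26 21
f 20 21 19
f 20 19 23
f 20 23 25
f 20 25 26
f 21 26 22
f 19 21 28
f 23 19 27
f 25 23 24
f 26 25 18



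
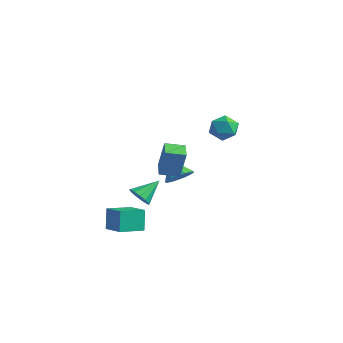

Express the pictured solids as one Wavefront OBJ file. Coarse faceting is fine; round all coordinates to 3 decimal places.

v -3.414 2.596 -2.66
v -2.815 2.822 -2.101
v -4.386 2.644 -1.64
v -2.951 3.177 -2.247
v -3.193 3.398 -2.488
v -3.486 3.436 -2.768
v -3.762 3.281 -3.024
v -3.958 2.97 -3.196
v -4.03 2.572 -3.246
v -3.961 2.18 -3.161
v -3.767 1.884 -2.962
v -3.492 1.75 -2.694
v -3.199 1.81 -2.418
v -2.955 2.05 -2.198
v -2.817 2.416 -2.083
v 2.191 0.988 3.872
v 2.821 0.777 3.374
v 2.219 -0.237 4.426
v 2.849 -0.448 3.928
v 2.966 0.11 4.532
v 2.949 0.867 4.19
v 2.091 -0.327 3.61
v 2.074 0.43 3.268
v 2.76 -0.036 3.212
v 3.3 0.234 3.782
v 1.74 0.306 4.018
v 2.28 0.576 4.588
v 3.087 -4.394 2.468
v 3.432 -4.288 4.006
v 2.282 -3.749 2.604
v 2.627 -3.644 4.143
v 3.693 -3.596 2.277
v 4.038 -3.491 3.816
v 2.888 -2.952 2.414
v 3.233 -2.846 3.952
v -1.69 -3.838 -3.497
v -2.008 -3.516 -2.278
v -1.44 -2.452 -3.797
v -1.758 -2.131 -2.579
v -0.402 -3.989 -3.121
v -0.72 -3.668 -1.903
v -0.152 -2.604 -3.422
v -0.47 -2.282 -2.203
v -3.373 -0.24 -3.161
v -2.683 -0.175 -3.389
v -3.207 1 -2.299
v -2.914 0.04 -3.654
v -3.29 0.166 -3.762
v -3.693 0.163 -3.679
v -3.994 0.031 -3.432
v -4.099 -0.186 -3.099
v -3.973 -0.421 -2.785
v -3.656 -0.598 -2.591
v -3.25 -0.662 -2.578
v -2.883 -0.592 -2.75
v -2.672 -0.41 -3.052
f 2 1 4
f 2 4 3
f 4 1 5
f 4 5 3
f 5 1 6
f 5 6 3
f 6 1 7
f 6 7 3
f 7 1 8
f 7 8 3
f 8 1 9
f 8 9 3
f 9 1 10
f 9 10 3
f 10 1 11
f 10 11 3
f 11 1 12
f 11 12 3
f 12 1 13
f 12 13 3
f 13 1 14
f 13 14 3
f 14 1 15
f 14 15 3
f 15 1 2
f 15 2 3
f 16 27 21
f 16 21 17
f 16 17 23
f 16 23 26
f 16 26 27
f 17 21 25
f 21 27 20
f 27 26 18
f 26 23 22
f 23 17 24
f 19 25 20
f 19 20 18
f 19 18 22
f 19 22 24
f 19 24 25
f 20 25 21
f 18 20 27
f 22 18 26
f 24 22 23
f 25 24 17
f 29 31 28
f 32 29 28
f 28 31 30
f 30 32 28
f 29 35 31
f 33 29 32
f 33 35 29
f 31 35 30
f 34 32 30
f 30 35 34
f 34 33 32
f 35 33 34
f 37 39 36
f 40 37 36
f 36 39 38
f 38 40 36
f 37 43 39
f 41 37 40
f 41 43 37
f 39 43 38
f 42 40 38
f 38 43 42
f 42 41 40
f 43 41 42
f 45 44 47
f 45 47 46
f 47 44 48
f 47 48 46
f 48 44 49
f 48 49 46
f 49 44 50
f 49 50 46
f 50 44 51
f 50 51 46
f 51 44 52
f 51 52 46
f 52 44 53
f 52 53 46
f 53 44 54
f 53 54 46
f 54 44 55
f 54 55 46
f 55 44 56
f 55 56 46
f 56 44 45
f 56 45 46



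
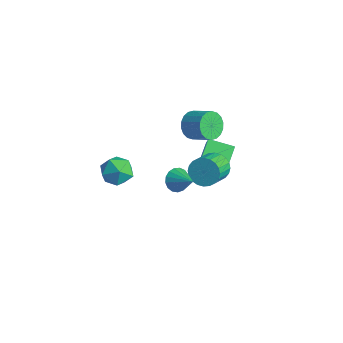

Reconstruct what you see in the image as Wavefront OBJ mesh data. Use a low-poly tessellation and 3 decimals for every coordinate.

v 0.769 -3.335 2.176
v 1.449 -2.629 2.611
v 1.511 -4.611 3.089
v 2.191 -3.905 3.524
v 1.15 -3.876 3.781
v 0.691 -3.087 3.217
v 2.269 -4.153 2.483
v 1.81 -3.364 1.919
v 2.375 -3.134 2.801
v 1.684 -2.963 3.603
v 1.276 -4.277 2.097
v 0.585 -4.106 2.899
v 0.038 2.657 2.365
v 0.502 1.918 1.941
v 1.766 2.305 2.65
v 1.302 3.043 3.075
v 0.56 2.242 1.661
v 1.824 2.628 2.37
v 0.515 2.648 1.521
v 1.779 3.034 2.23
v 0.375 3.055 1.548
v 1.639 3.441 2.257
v 0.169 3.384 1.737
v 1.433 3.77 2.446
v -0.064 3.569 2.05
v 1.2 3.955 2.759
v -0.276 3.573 2.426
v 0.988 3.959 3.135
v -0.426 3.395 2.79
v 0.838 3.782 3.499
v -0.484 3.072 3.07
v 0.78 3.458 3.779
v -0.439 2.666 3.21
v 0.825 3.052 3.919
v -0.299 2.259 3.183
v 0.965 2.645 3.892
v -0.093 1.93 2.994
v 1.171 2.316 3.703
v 0.14 1.745 2.681
v 1.404 2.131 3.39
v 0.352 1.741 2.305
v 1.616 2.127 3.014
v 1.799 3.695 -1.213
v 0.646 2.636 -0.796
v 0.992 4.842 -0.531
v -0.162 3.784 -0.114
v 2.222 3.536 -0.446
v 1.068 2.478 -0.029
v 1.414 4.684 0.236
v 0.261 3.625 0.653
v 2.658 2.247 0.738
v 3.053 1.934 -0.079
v 3.797 0.619 0.785
v 3.402 0.933 1.602
v 3.319 2.166 0.046
v 4.062 0.852 0.91
v 3.484 2.411 0.277
v 4.228 1.097 1.14
v 3.523 2.631 0.577
v 4.267 1.316 1.441
v 3.431 2.793 0.902
v 4.175 1.478 1.766
v 3.221 2.871 1.203
v 3.965 1.556 2.066
v 2.925 2.854 1.432
v 3.669 1.54 2.296
v 2.589 2.746 1.556
v 3.333 1.431 2.42
v 2.263 2.561 1.555
v 3.007 1.246 2.419
v 1.998 2.328 1.43
v 2.741 1.014 2.294
v 1.832 2.083 1.2
v 2.576 0.769 2.063
v 1.793 1.864 0.899
v 2.537 0.549 1.763
v 1.885 1.702 0.574
v 2.629 0.387 1.438
v 2.095 1.624 0.274
v 2.839 0.309 1.137
v 2.391 1.64 0.044
v 3.135 0.326 0.908
v 2.727 1.749 -0.08
v 3.471 0.434 0.784
v 2.902 -0.532 1.34
v 3.331 -0.424 0.662
v 4.198 -0.408 2.18
v 3.229 -0.065 0.765
v 3.053 0.188 1
v 2.842 0.276 1.313
v 2.644 0.178 1.633
v 2.506 -0.081 1.885
v 2.458 -0.444 2.012
v 2.512 -0.827 1.986
v 2.655 -1.143 1.811
v 2.854 -1.318 1.529
v 3.065 -1.313 1.203
v 3.238 -1.129 0.909
v 3.334 -0.809 0.713
f 1 12 6
f 1 6 2
f 1 2 8
f 1 8 11
f 1 11 12
f 2 6 10
f 6 12 5
f 12 11 3
f 11 8 7
f 8 2 9
f 4 10 5
f 4 5 3
f 4 3 7
f 4 7 9
f 4 9 10
f 5 10 6
f 3 5 12
f 7 3 11
f 9 7 8
f 10 9 2
f 14 13 17
f 14 17 15
f 15 17 18
f 15 18 16
f 17 13 19
f 17 19 18
f 18 19 20
f 18 20 16
f 19 13 21
f 19 21 20
f 20 21 22
f 20 22 16
f 21 13 23
f 21 23 22
f 22 23 24
f 22 24 16
f 23 13 25
f 23 25 24
f 24 25 26
f 24 26 16
f 25 13 27
f 25 27 26
f 26 27 28
f 26 28 16
f 27 13 29
f 27 29 28
f 28 29 30
f 28 30 16
f 29 13 31
f 29 31 30
f 30 31 32
f 30 32 16
f 31 13 33
f 31 33 32
f 32 33 34
f 32 34 16
f 33 13 35
f 33 35 34
f 34 35 36
f 34 36 16
f 35 13 37
f 35 37 36
f 36 37 38
f 36 38 16
f 37 13 39
f 37 39 38
f 38 39 40
f 38 40 16
f 39 13 41
f 39 41 40
f 40 41 42
f 40 42 16
f 41 13 14
f 41 14 42
f 42 14 15
f 42 15 16
f 44 46 43
f 47 44 43
f 43 46 45
f 45 47 43
f 44 50 46
f 48 44 47
f 48 50 44
f 46 50 45
f 49 47 45
f 45 50 49
f 49 48 47
f 50 48 49
f 52 51 55
f 52 55 53
f 53 55 56
f 53 56 54
f 55 51 57
f 55 57 56
f 56 57 58
f 56 58 54
f 57 51 59
f 57 59 58
f 58 59 60
f 58 60 54
f 59 51 61
f 59 61 60
f 60 61 62
f 60 62 54
f 61 51 63
f 61 63 62
f 62 63 64
f 62 64 54
f 63 51 65
f 63 65 64
f 64 65 66
f 64 66 54
f 65 51 67
f 65 67 66
f 66 67 68
f 66 68 54
f 67 51 69
f 67 69 68
f 68 69 70
f 68 70 54
f 69 51 71
f 69 71 70
f 70 71 72
f 70 72 54
f 71 51 73
f 71 73 72
f 72 73 74
f 72 74 54
f 73 51 75
f 73 75 74
f 74 75 76
f 74 76 54
f 75 51 77
f 75 77 76
f 76 77 78
f 76 78 54
f 77 51 79
f 77 79 78
f 78 79 80
f 78 80 54
f 79 51 81
f 79 81 80
f 80 81 82
f 80 82 54
f 81 51 83
f 81 83 82
f 82 83 84
f 82 84 54
f 83 51 52
f 83 52 84
f 84 52 53
f 84 53 54
f 86 85 88
f 86 88 87
f 88 85 89
f 88 89 87
f 89 85 90
f 89 90 87
f 90 85 91
f 90 91 87
f 91 85 92
f 91 92 87
f 92 85 93
f 92 93 87
f 93 85 94
f 93 94 87
f 94 85 95
f 94 95 87
f 95 85 96
f 95 96 87
f 96 85 97
f 96 97 87
f 97 85 98
f 97 98 87
f 98 85 99
f 98 99 87
f 99 85 86
f 99 86 87



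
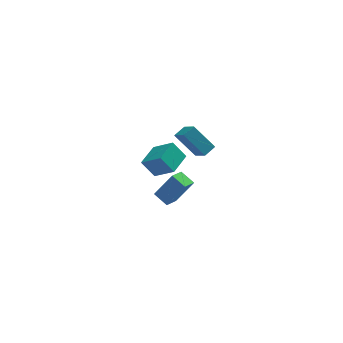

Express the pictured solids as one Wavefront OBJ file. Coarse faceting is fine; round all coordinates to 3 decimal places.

v 1.277 1.705 -1.464
v 2.408 0.771 -0.403
v 0.458 2.023 -0.31
v 1.589 1.089 0.75
v 2.231 3.171 -1.19
v 3.362 2.237 -0.13
v 1.412 3.489 -0.037
v 2.543 2.555 1.024
v 2.808 3.062 -5.22
v 2.107 2.196 -4.861
v 2.079 3.871 -4.692
v 1.378 3.005 -4.334
v 3.962 2.895 -3.366
v 3.261 2.029 -3.008
v 3.233 3.704 -2.839
v 2.532 2.838 -2.48
v 3.922 -2.304 3.437
v 2.694 -1.693 4.975
v 3.476 -1.272 2.672
v 2.249 -0.661 4.209
v 4.611 -1.759 3.771
v 3.384 -1.148 5.308
v 4.166 -0.727 3.005
v 2.938 -0.116 4.543
f 2 4 1
f 5 2 1
f 1 4 3
f 3 5 1
f 2 8 4
f 6 2 5
f 6 8 2
f 4 8 3
f 7 5 3
f 3 8 7
f 7 6 5
f 8 6 7
f 10 12 9
f 13 10 9
f 9 12 11
f 11 13 9
f 10 16 12
f 14 10 13
f 14 16 10
f 12 16 11
f 15 13 11
f 11 16 15
f 15 14 13
f 16 14 15
f 18 20 17
f 21 18 17
f 17 20 19
f 19 21 17
f 18 24 20
f 22 18 21
f 22 24 18
f 20 24 19
f 23 21 19
f 19 24 23
f 23 22 21
f 24 22 23



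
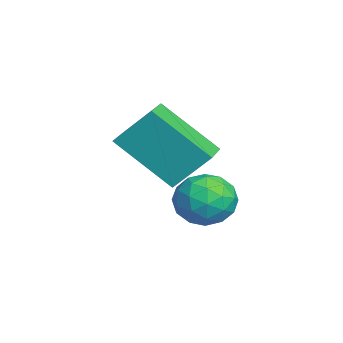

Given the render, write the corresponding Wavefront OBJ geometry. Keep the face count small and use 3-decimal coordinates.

v 1.625 -0.371 -2.034
v 2.274 -0.864 -1.596
v 0.926 -1.636 -2.424
v 1.575 -2.129 -1.986
v 0.981 -1.612 -1.5
v 1.413 -0.83 -1.26
v 1.787 -1.67 -2.76
v 2.219 -0.888 -2.52
v 2.374 -1.667 -2.045
v 1.876 -1.631 -1.266
v 1.324 -0.869 -2.754
v 0.826 -0.833 -1.975
v 2.011 -0.506 -1.781
v 1.189 -1.994 -2.239
v 0.84 -1.69 -1.954
v 1.221 -1.98 -1.696
v 1.505 -0.486 -1.583
v 1.886 -0.776 -1.326
v 1.126 -1.216 -1.269
v 1.314 -1.724 -2.694
v 1.695 -2.014 -2.437
v 1.979 -0.52 -2.324
v 2.36 -0.81 -2.066
v 2.074 -1.284 -2.751
v 2.451 -1.268 -1.787
v 2.04 -2.012 -2.016
v 2.165 -1.742 -2.472
v 2.419 -1.282 -2.33
v 2.158 -1.247 -1.33
v 1.747 -1.991 -1.559
v 1.398 -1.687 -1.273
v 1.652 -1.227 -1.132
v 2.217 -1.719 -1.594
v 1.453 -0.509 -2.461
v 1.042 -1.253 -2.69
v 1.548 -1.273 -2.888
v 1.802 -0.813 -2.747
v 1.16 -0.488 -2.004
v 0.749 -1.232 -2.233
v 0.781 -1.218 -1.69
v 1.035 -0.758 -1.548
v 0.983 -0.781 -2.426
v 0.935 -3.376 0.242
v 1.071 -2.376 1.338
v 1.563 -1.874 -1.207
v 1.698 -0.873 -0.111
v 2.022 -3.687 0.391
v 2.157 -2.686 1.487
v 2.649 -2.184 -1.058
v 2.785 -1.184 0.038
f 1 38 17
f 38 12 41
f 17 41 6
f 38 41 17
f 1 17 13
f 17 6 18
f 13 18 2
f 17 18 13
f 1 13 22
f 13 2 23
f 22 23 8
f 13 23 22
f 1 22 34
f 22 8 37
f 34 37 11
f 22 37 34
f 1 34 38
f 34 11 42
f 38 42 12
f 34 42 38
f 2 18 29
f 18 6 32
f 29 32 10
f 18 32 29
f 6 41 19
f 41 12 40
f 19 40 5
f 41 40 19
f 12 42 39
f 42 11 35
f 39 35 3
f 42 35 39
f 11 37 36
f 37 8 24
f 36 24 7
f 37 24 36
f 8 23 28
f 23 2 25
f 28 25 9
f 23 25 28
f 4 30 16
f 30 10 31
f 16 31 5
f 30 31 16
f 4 16 14
f 16 5 15
f 14 15 3
f 16 15 14
f 4 14 21
f 14 3 20
f 21 20 7
f 14 20 21
f 4 21 26
f 21 7 27
f 26 27 9
f 21 27 26
f 4 26 30
f 26 9 33
f 30 33 10
f 26 33 30
f 5 31 19
f 31 10 32
f 19 32 6
f 31 32 19
f 3 15 39
f 15 5 40
f 39 40 12
f 15 40 39
f 7 20 36
f 20 3 35
f 36 35 11
f 20 35 36
f 9 27 28
f 27 7 24
f 28 24 8
f 27 24 28
f 10 33 29
f 33 9 25
f 29 25 2
f 33 25 29
f 44 46 43
f 47 44 43
f 43 46 45
f 45 47 43
f 44 50 46
f 48 44 47
f 48 50 44
f 46 50 45
f 49 47 45
f 45 50 49
f 49 48 47
f 50 48 49



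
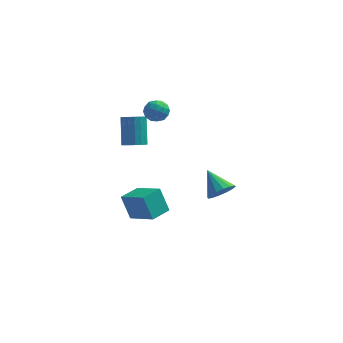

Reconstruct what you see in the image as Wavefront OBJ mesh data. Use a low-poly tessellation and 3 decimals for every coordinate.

v -1.335 2.359 3.209
v -0.775 2.723 3.519
v -1.105 1.417 3.901
v -0.545 1.781 4.211
v -1.238 1.994 4.339
v -1.38 2.576 3.911
v -0.5 1.564 3.509
v -0.642 2.146 3.081
v -0.259 2.231 3.704
v -0.715 2.497 4.217
v -1.165 1.643 3.203
v -1.621 1.909 3.716
v -1.075 2.624 3.303
v -0.805 1.516 4.117
v -1.212 1.642 4.192
v -0.883 1.855 4.374
v -1.43 2.537 3.534
v -1.101 2.751 3.716
v -1.374 2.323 4.198
v -0.779 1.389 3.704
v -0.45 1.603 3.886
v -0.997 2.285 3.046
v -0.668 2.498 3.228
v -0.506 1.817 3.222
v -0.442 2.549 3.594
v -0.308 1.995 4.001
v -0.281 1.867 3.588
v -0.364 2.21 3.337
v -0.711 2.705 3.896
v -0.576 2.151 4.302
v -0.983 2.276 4.377
v -1.066 2.619 4.126
v -0.407 2.416 4.004
v -1.304 1.989 3.118
v -1.169 1.435 3.524
v -0.814 1.521 3.294
v -0.897 1.864 3.043
v -1.572 2.145 3.419
v -1.438 1.591 3.826
v -1.516 1.93 4.083
v -1.599 2.273 3.832
v -1.473 1.724 3.416
v -2.3 3.022 0.162
v -1.854 2.608 0.509
v -2.055 3.644 2.004
v -2.5 4.058 1.658
v -1.657 2.842 0.373
v -1.857 3.878 1.868
v -1.607 3.117 0.189
v -1.807 4.153 1.684
v -1.716 3.371 -0.001
v -1.916 4.407 1.494
v -1.958 3.545 -0.154
v -2.158 4.581 1.341
v -2.279 3.598 -0.234
v -2.479 4.634 1.261
v -2.604 3.52 -0.224
v -2.805 4.556 1.272
v -2.86 3.328 -0.125
v -3.061 4.364 1.371
v -2.988 3.065 0.04
v -3.188 4.101 1.535
v -2.958 2.793 0.233
v -3.158 3.829 1.728
v -2.777 2.573 0.41
v -2.977 3.609 1.905
v -2.487 2.456 0.53
v -2.687 3.492 2.025
v -2.154 2.469 0.565
v -2.354 3.505 2.061
v -2.248 1.108 -4.429
v -2.808 1.507 -3.039
v -1.525 2.164 -4.44
v -2.085 2.563 -3.051
v -0.875 0.177 -3.609
v -1.435 0.576 -2.22
v -0.152 1.233 -3.621
v -0.712 1.632 -2.231
v 2.942 -1.531 0.394
v 3.609 -1.086 0.566
v 2.078 -0.589 1.306
v 3.442 -0.904 0.22
v 3.141 -0.891 -0.079
v 2.786 -1.049 -0.251
v 2.474 -1.337 -0.25
v 2.287 -1.676 -0.077
v 2.275 -1.976 0.222
v 2.442 -2.158 0.568
v 2.743 -2.171 0.867
v 3.098 -2.013 1.039
v 3.41 -1.725 1.039
v 3.597 -1.386 0.865
f 1 38 17
f 38 12 41
f 17 41 6
f 38 41 17
f 1 17 13
f 17 6 18
f 13 18 2
f 17 18 13
f 1 13 22
f 13 2 23
f 22 23 8
f 13 23 22
f 1 22 34
f 22 8 37
f 34 37 11
f 22 37 34
f 1 34 38
f 34 11 42
f 38 42 12
f 34 42 38
f 2 18 29
f 18 6 32
f 29 32 10
f 18 32 29
f 6 41 19
f 41 12 40
f 19 40 5
f 41 40 19
f 12 42 39
f 42 11 35
f 39 35 3
f 42 35 39
f 11 37 36
f 37 8 24
f 36 24 7
f 37 24 36
f 8 23 28
f 23 2 25
f 28 25 9
f 23 25 28
f 4 30 16
f 30 10 31
f 16 31 5
f 30 31 16
f 4 16 14
f 16 5 15
f 14 15 3
f 16 15 14
f 4 14 21
f 14 3 20
f 21 20 7
f 14 20 21
f 4 21 26
f 21 7 27
f 26 27 9
f 21 27 26
f 4 26 30
f 26 9 33
f 30 33 10
f 26 33 30
f 5 31 19
f 31 10 32
f 19 32 6
f 31 32 19
f 3 15 39
f 15 5 40
f 39 40 12
f 15 40 39
f 7 20 36
f 20 3 35
f 36 35 11
f 20 35 36
f 9 27 28
f 27 7 24
f 28 24 8
f 27 24 28
f 10 33 29
f 33 9 25
f 29 25 2
f 33 25 29
f 44 43 47
f 44 47 45
f 45 47 48
f 45 48 46
f 47 43 49
f 47 49 48
f 48 49 50
f 48 50 46
f 49 43 51
f 49 51 50
f 50 51 52
f 50 52 46
f 51 43 53
f 51 53 52
f 52 53 54
f 52 54 46
f 53 43 55
f 53 55 54
f 54 55 56
f 54 56 46
f 55 43 57
f 55 57 56
f 56 57 58
f 56 58 46
f 57 43 59
f 57 59 58
f 58 59 60
f 58 60 46
f 59 43 61
f 59 61 60
f 60 61 62
f 60 62 46
f 61 43 63
f 61 63 62
f 62 63 64
f 62 64 46
f 63 43 65
f 63 65 64
f 64 65 66
f 64 66 46
f 65 43 67
f 65 67 66
f 66 67 68
f 66 68 46
f 67 43 69
f 67 69 68
f 68 69 70
f 68 70 46
f 69 43 44
f 69 44 70
f 70 44 45
f 70 45 46
f 72 74 71
f 75 72 71
f 71 74 73
f 73 75 71
f 72 78 74
f 76 72 75
f 76 78 72
f 74 78 73
f 77 75 73
f 73 78 77
f 77 76 75
f 78 76 77
f 80 79 82
f 80 82 81
f 82 79 83
f 82 83 81
f 83 79 84
f 83 84 81
f 84 79 85
f 84 85 81
f 85 79 86
f 85 86 81
f 86 79 87
f 86 87 81
f 87 79 88
f 87 88 81
f 88 79 89
f 88 89 81
f 89 79 90
f 89 90 81
f 90 79 91
f 90 91 81
f 91 79 92
f 91 92 81
f 92 79 80
f 92 80 81



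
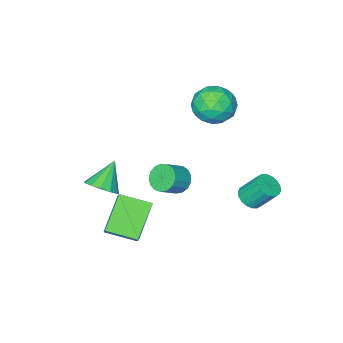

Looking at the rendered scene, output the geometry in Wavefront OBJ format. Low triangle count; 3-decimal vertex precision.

v 1.809 0.871 -3.251
v 0.32 0.048 -1.921
v 2.091 1.373 -2.626
v 0.601 0.55 -1.295
v 2.879 -0.31 -2.785
v 1.389 -1.133 -1.454
v 3.16 0.192 -2.159
v 1.671 -0.631 -0.829
v -3.579 2.737 -1.676
v -3.119 2.369 -1.261
v -3.581 3.136 -0.07
v -4.041 3.503 -0.484
v -2.945 2.621 -1.355
v -3.407 3.388 -0.164
v -2.896 2.896 -1.513
v -3.358 3.662 -0.322
v -2.982 3.139 -1.703
v -3.444 3.905 -0.512
v -3.187 3.302 -1.887
v -3.649 4.069 -0.696
v -3.469 3.354 -2.03
v -3.931 4.12 -0.839
v -3.773 3.283 -2.103
v -4.235 4.05 -0.911
v -4.039 3.104 -2.09
v -4.501 3.871 -0.899
v -4.213 2.852 -1.996
v -4.675 3.619 -0.805
v -4.262 2.578 -1.838
v -4.724 3.344 -0.647
v -4.176 2.335 -1.648
v -4.638 3.101 -0.457
v -3.971 2.171 -1.464
v -4.433 2.938 -0.273
v -3.689 2.12 -1.321
v -4.151 2.886 -0.13
v -3.385 2.19 -1.249
v -3.847 2.957 -0.057
v 1.668 -2.065 -1.364
v 2.328 -2.47 -0.885
v 0.552 -2.435 -0.136
v 2.325 -1.978 -0.74
v 2.114 -1.514 -0.793
v 1.761 -1.225 -1.027
v 1.378 -1.203 -1.368
v 1.088 -1.454 -1.708
v 0.982 -1.9 -1.938
v 1.094 -2.398 -1.986
v 1.389 -2.791 -1.837
v 1.772 -2.953 -1.537
v 2.122 -2.833 -1.182
v -3.768 0.518 4.526
v -2.743 0.734 3.988
v -4.297 -0.594 3.072
v -3.272 -0.378 2.534
v -3.297 -1.027 3.516
v -2.97 -0.34 4.415
v -4.07 0.48 2.645
v -3.743 1.167 3.544
v -2.929 0.71 2.826
v -2.451 -0.222 3.364
v -4.589 0.362 3.696
v -4.111 -0.57 4.234
v -3.209 0.723 4.385
v -3.831 -0.583 2.675
v -3.846 -0.965 3.252
v -3.243 -0.839 2.937
v -3.343 0.092 4.636
v -2.74 0.219 4.32
v -3.065 -0.816 4.042
v -4.3 -0.079 2.74
v -3.697 0.048 2.424
v -3.797 0.979 4.123
v -3.194 1.105 3.808
v -3.975 0.956 3.018
v -2.716 0.836 3.386
v -3.027 0.183 2.531
v -3.496 0.687 2.596
v -3.304 1.091 3.124
v -2.435 0.289 3.702
v -2.746 -0.365 2.847
v -2.761 -0.747 3.425
v -2.569 -0.343 3.953
v -2.545 0.275 3.019
v -4.294 0.505 4.213
v -4.605 -0.149 3.358
v -4.471 0.483 3.107
v -4.279 0.887 3.635
v -4.013 -0.043 4.529
v -4.324 -0.696 3.674
v -3.736 -0.951 3.936
v -3.544 -0.547 4.464
v -4.495 -0.135 4.041
v -2.411 -1.278 -2.428
v -1.994 -0.903 -3.026
v -0.972 -0.867 -2.29
v -1.389 -1.242 -1.692
v -2.151 -0.607 -2.822
v -1.129 -0.571 -2.085
v -2.368 -0.465 -2.527
v -1.346 -0.429 -1.791
v -2.595 -0.509 -2.21
v -1.573 -0.473 -1.474
v -2.78 -0.729 -1.943
v -1.758 -0.694 -1.207
v -2.88 -1.075 -1.787
v -1.858 -1.04 -1.051
v -2.873 -1.468 -1.778
v -1.851 -1.432 -1.042
v -2.76 -1.817 -1.918
v -1.738 -1.781 -1.181
v -2.567 -2.042 -2.174
v -1.545 -2.006 -1.438
v -2.338 -2.092 -2.489
v -1.316 -2.057 -1.753
v -2.126 -1.956 -2.79
v -1.104 -1.92 -2.054
v -1.98 -1.665 -3.008
v -0.958 -1.629 -2.272
v -1.932 -1.284 -3.093
v -0.91 -1.249 -2.357
f 2 4 1
f 5 2 1
f 1 4 3
f 3 5 1
f 2 8 4
f 6 2 5
f 6 8 2
f 4 8 3
f 7 5 3
f 3 8 7
f 7 6 5
f 8 6 7
f 10 9 13
f 10 13 11
f 11 13 14
f 11 14 12
f 13 9 15
f 13 15 14
f 14 15 16
f 14 16 12
f 15 9 17
f 15 17 16
f 16 17 18
f 16 18 12
f 17 9 19
f 17 19 18
f 18 19 20
f 18 20 12
f 19 9 21
f 19 21 20
f 20 21 22
f 20 22 12
f 21 9 23
f 21 23 22
f 22 23 24
f 22 24 12
f 23 9 25
f 23 25 24
f 24 25 26
f 24 26 12
f 25 9 27
f 25 27 26
f 26 27 28
f 26 28 12
f 27 9 29
f 27 29 28
f 28 29 30
f 28 30 12
f 29 9 31
f 29 31 30
f 30 31 32
f 30 32 12
f 31 9 33
f 31 33 32
f 32 33 34
f 32 34 12
f 33 9 35
f 33 35 34
f 34 35 36
f 34 36 12
f 35 9 37
f 35 37 36
f 36 37 38
f 36 38 12
f 37 9 10
f 37 10 38
f 38 10 11
f 38 11 12
f 40 39 42
f 40 42 41
f 42 39 43
f 42 43 41
f 43 39 44
f 43 44 41
f 44 39 45
f 44 45 41
f 45 39 46
f 45 46 41
f 46 39 47
f 46 47 41
f 47 39 48
f 47 48 41
f 48 39 49
f 48 49 41
f 49 39 50
f 49 50 41
f 50 39 51
f 50 51 41
f 51 39 40
f 51 40 41
f 52 89 68
f 89 63 92
f 68 92 57
f 89 92 68
f 52 68 64
f 68 57 69
f 64 69 53
f 68 69 64
f 52 64 73
f 64 53 74
f 73 74 59
f 64 74 73
f 52 73 85
f 73 59 88
f 85 88 62
f 73 88 85
f 52 85 89
f 85 62 93
f 89 93 63
f 85 93 89
f 53 69 80
f 69 57 83
f 80 83 61
f 69 83 80
f 57 92 70
f 92 63 91
f 70 91 56
f 92 91 70
f 63 93 90
f 93 62 86
f 90 86 54
f 93 86 90
f 62 88 87
f 88 59 75
f 87 75 58
f 88 75 87
f 59 74 79
f 74 53 76
f 79 76 60
f 74 76 79
f 55 81 67
f 81 61 82
f 67 82 56
f 81 82 67
f 55 67 65
f 67 56 66
f 65 66 54
f 67 66 65
f 55 65 72
f 65 54 71
f 72 71 58
f 65 71 72
f 55 72 77
f 72 58 78
f 77 78 60
f 72 78 77
f 55 77 81
f 77 60 84
f 81 84 61
f 77 84 81
f 56 82 70
f 82 61 83
f 70 83 57
f 82 83 70
f 54 66 90
f 66 56 91
f 90 91 63
f 66 91 90
f 58 71 87
f 71 54 86
f 87 86 62
f 71 86 87
f 60 78 79
f 78 58 75
f 79 75 59
f 78 75 79
f 61 84 80
f 84 60 76
f 80 76 53
f 84 76 80
f 95 94 98
f 95 98 96
f 96 98 99
f 96 99 97
f 98 94 100
f 98 100 99
f 99 100 101
f 99 101 97
f 100 94 102
f 100 102 101
f 101 102 103
f 101 103 97
f 102 94 104
f 102 104 103
f 103 104 105
f 103 105 97
f 104 94 106
f 104 106 105
f 105 106 107
f 105 107 97
f 106 94 108
f 106 108 107
f 107 108 109
f 107 109 97
f 108 94 110
f 108 110 109
f 109 110 111
f 109 111 97
f 110 94 112
f 110 112 111
f 111 112 113
f 111 113 97
f 112 94 114
f 112 114 113
f 113 114 115
f 113 115 97
f 114 94 116
f 114 116 115
f 115 116 117
f 115 117 97
f 116 94 118
f 116 118 117
f 117 118 119
f 117 119 97
f 118 94 120
f 118 120 119
f 119 120 121
f 119 121 97
f 120 94 95
f 120 95 121
f 121 95 96
f 121 96 97



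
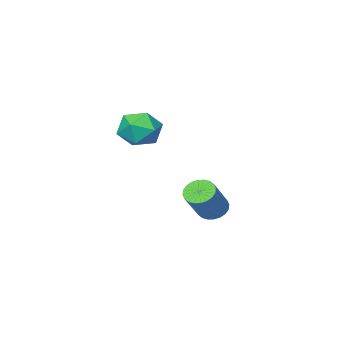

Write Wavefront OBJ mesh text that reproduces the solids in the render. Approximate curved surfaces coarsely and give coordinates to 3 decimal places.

v -4.087 -3.93 -3.821
v -3.782 -3.439 -4.267
v -2.627 -2.9 -2.885
v -2.933 -3.39 -2.439
v -3.992 -3.286 -4.152
v -2.837 -2.747 -2.77
v -4.217 -3.23 -3.986
v -3.062 -2.691 -2.604
v -4.422 -3.281 -3.794
v -3.267 -2.742 -2.412
v -4.576 -3.431 -3.607
v -3.421 -2.892 -2.225
v -4.656 -3.657 -3.453
v -3.501 -3.117 -2.071
v -4.649 -3.924 -3.354
v -3.494 -3.385 -1.972
v -4.556 -4.192 -3.327
v -3.401 -3.653 -1.945
v -4.393 -4.42 -3.375
v -3.238 -3.881 -1.993
v -4.183 -4.573 -3.49
v -3.028 -4.034 -2.108
v -3.958 -4.629 -3.656
v -2.803 -4.09 -2.274
v -3.753 -4.578 -3.848
v -2.598 -4.039 -2.466
v -3.599 -4.428 -4.035
v -2.444 -3.889 -2.653
v -3.519 -4.203 -4.189
v -2.364 -3.663 -2.807
v -3.526 -3.935 -4.288
v -2.371 -3.396 -2.906
v -3.619 -3.667 -4.315
v -2.464 -3.128 -2.933
v -0.869 -3.143 1.867
v -0.029 -2.547 1.857
v 0.069 -4.473 1.503
v 0.909 -3.877 1.493
v 0.422 -4.064 2.381
v -0.158 -3.243 2.606
v 0.198 -3.777 0.754
v -0.382 -2.956 0.979
v 0.631 -2.939 1.169
v 0.769 -3.116 2.174
v -0.729 -3.904 1.186
v -0.591 -4.081 2.191
f 2 1 5
f 2 5 3
f 3 5 6
f 3 6 4
f 5 1 7
f 5 7 6
f 6 7 8
f 6 8 4
f 7 1 9
f 7 9 8
f 8 9 10
f 8 10 4
f 9 1 11
f 9 11 10
f 10 11 12
f 10 12 4
f 11 1 13
f 11 13 12
f 12 13 14
f 12 14 4
f 13 1 15
f 13 15 14
f 14 15 16
f 14 16 4
f 15 1 17
f 15 17 16
f 16 17 18
f 16 18 4
f 17 1 19
f 17 19 18
f 18 19 20
f 18 20 4
f 19 1 21
f 19 21 20
f 20 21 22
f 20 22 4
f 21 1 23
f 21 23 22
f 22 23 24
f 22 24 4
f 23 1 25
f 23 25 24
f 24 25 26
f 24 26 4
f 25 1 27
f 25 27 26
f 26 27 28
f 26 28 4
f 27 1 29
f 27 29 28
f 28 29 30
f 28 30 4
f 29 1 31
f 29 31 30
f 30 31 32
f 30 32 4
f 31 1 33
f 31 33 32
f 32 33 34
f 32 34 4
f 33 1 2
f 33 2 34
f 34 2 3
f 34 3 4
f 35 46 40
f 35 40 36
f 35 36 42
f 35 42 45
f 35 45 46
f 36 40 44
f 40 46 39
f 46 45 37
f 45 42 41
f 42 36 43
f 38 44 39
f 38 39 37
f 38 37 41
f 38 41 43
f 38 43 44
f 39 44 40
f 37 39 46
f 41 37 45
f 43 41 42
f 44 43 36



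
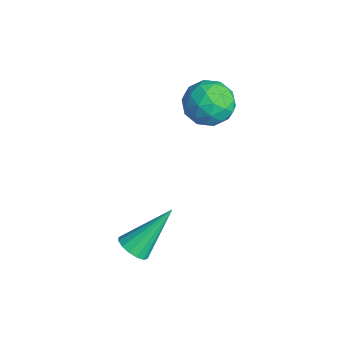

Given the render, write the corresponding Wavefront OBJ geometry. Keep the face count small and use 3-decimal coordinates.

v 3.466 -2.132 -0.863
v 3.866 -1.819 -1.121
v 3.314 -0.828 0.483
v 3.611 -1.728 -1.238
v 3.317 -1.746 -1.254
v 3.063 -1.866 -1.166
v 2.916 -2.058 -0.996
v 2.917 -2.27 -0.791
v 3.065 -2.445 -0.605
v 3.32 -2.536 -0.488
v 3.614 -2.519 -0.471
v 3.869 -2.398 -0.56
v 4.015 -2.206 -0.729
v 4.014 -1.994 -0.935
v 0.339 1.482 3.298
v 0.871 1.958 2.777
v 1.249 0.382 3.223
v 1.781 0.858 2.702
v 1.685 1.076 3.553
v 1.123 1.755 3.599
v 0.997 0.585 2.401
v 0.435 1.264 2.447
v 1.278 1.403 2.223
v 1.703 1.707 2.935
v 0.417 0.633 3.065
v 0.842 0.937 3.777
v 0.525 1.816 3.044
v 1.595 0.524 2.956
v 1.539 0.652 3.456
v 1.851 0.932 3.15
v 0.673 1.697 3.527
v 0.986 1.977 3.221
v 1.464 1.459 3.677
v 1.134 0.363 2.779
v 1.447 0.643 2.473
v 0.269 1.408 2.85
v 0.581 1.688 2.544
v 0.656 0.881 2.323
v 1.077 1.77 2.412
v 1.612 1.124 2.368
v 1.151 0.963 2.191
v 0.82 1.362 2.218
v 1.327 1.948 2.831
v 1.862 1.302 2.787
v 1.805 1.43 3.287
v 1.475 1.829 3.314
v 1.566 1.623 2.505
v 0.258 1.038 3.213
v 0.793 0.392 3.169
v 0.645 0.511 2.686
v 0.315 0.91 2.713
v 0.508 1.216 3.632
v 1.043 0.57 3.588
v 1.3 0.978 3.782
v 0.969 1.377 3.809
v 0.554 0.717 3.495
f 2 1 4
f 2 4 3
f 4 1 5
f 4 5 3
f 5 1 6
f 5 6 3
f 6 1 7
f 6 7 3
f 7 1 8
f 7 8 3
f 8 1 9
f 8 9 3
f 9 1 10
f 9 10 3
f 10 1 11
f 10 11 3
f 11 1 12
f 11 12 3
f 12 1 13
f 12 13 3
f 13 1 14
f 13 14 3
f 14 1 2
f 14 2 3
f 15 52 31
f 52 26 55
f 31 55 20
f 52 55 31
f 15 31 27
f 31 20 32
f 27 32 16
f 31 32 27
f 15 27 36
f 27 16 37
f 36 37 22
f 27 37 36
f 15 36 48
f 36 22 51
f 48 51 25
f 36 51 48
f 15 48 52
f 48 25 56
f 52 56 26
f 48 56 52
f 16 32 43
f 32 20 46
f 43 46 24
f 32 46 43
f 20 55 33
f 55 26 54
f 33 54 19
f 55 54 33
f 26 56 53
f 56 25 49
f 53 49 17
f 56 49 53
f 25 51 50
f 51 22 38
f 50 38 21
f 51 38 50
f 22 37 42
f 37 16 39
f 42 39 23
f 37 39 42
f 18 44 30
f 44 24 45
f 30 45 19
f 44 45 30
f 18 30 28
f 30 19 29
f 28 29 17
f 30 29 28
f 18 28 35
f 28 17 34
f 35 34 21
f 28 34 35
f 18 35 40
f 35 21 41
f 40 41 23
f 35 41 40
f 18 40 44
f 40 23 47
f 44 47 24
f 40 47 44
f 19 45 33
f 45 24 46
f 33 46 20
f 45 46 33
f 17 29 53
f 29 19 54
f 53 54 26
f 29 54 53
f 21 34 50
f 34 17 49
f 50 49 25
f 34 49 50
f 23 41 42
f 41 21 38
f 42 38 22
f 41 38 42
f 24 47 43
f 47 23 39
f 43 39 16
f 47 39 43



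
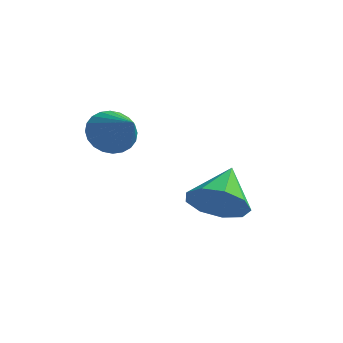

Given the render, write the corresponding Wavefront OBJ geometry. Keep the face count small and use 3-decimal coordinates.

v 3.694 1.16 -2.686
v 4.167 0.654 -1.897
v 3.526 2.52 -1.714
v 4.655 0.999 -2.294
v 4.694 1.42 -2.875
v 4.265 1.719 -3.368
v 3.569 1.756 -3.541
v 2.932 1.515 -3.315
v 2.651 1.108 -2.794
v 2.859 0.725 -2.223
v 3.457 0.546 -1.868
v 1.288 -1.022 0.612
v 1.535 -1.4 -0.084
v 2.452 -1.798 1.448
v 1.717 -1.133 -0.089
v 1.834 -0.848 0.012
v 1.868 -0.59 0.205
v 1.813 -0.398 0.46
v 1.679 -0.3 0.738
v 1.485 -0.313 0.997
v 1.261 -0.433 1.197
v 1.041 -0.643 1.309
v 0.859 -0.911 1.314
v 0.741 -1.195 1.213
v 0.708 -1.453 1.02
v 0.762 -1.646 0.765
v 0.897 -1.743 0.487
v 1.091 -1.73 0.228
v 1.315 -1.61 0.028
f 2 1 4
f 2 4 3
f 4 1 5
f 4 5 3
f 5 1 6
f 5 6 3
f 6 1 7
f 6 7 3
f 7 1 8
f 7 8 3
f 8 1 9
f 8 9 3
f 9 1 10
f 9 10 3
f 10 1 11
f 10 11 3
f 11 1 2
f 11 2 3
f 13 12 15
f 13 15 14
f 15 12 16
f 15 16 14
f 16 12 17
f 16 17 14
f 17 12 18
f 17 18 14
f 18 12 19
f 18 19 14
f 19 12 20
f 19 20 14
f 20 12 21
f 20 21 14
f 21 12 22
f 21 22 14
f 22 12 23
f 22 23 14
f 23 12 24
f 23 24 14
f 24 12 25
f 24 25 14
f 25 12 26
f 25 26 14
f 26 12 27
f 26 27 14
f 27 12 28
f 27 28 14
f 28 12 29
f 28 29 14
f 29 12 13
f 29 13 14



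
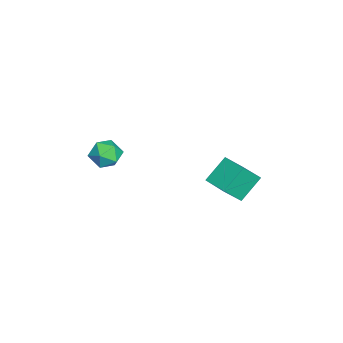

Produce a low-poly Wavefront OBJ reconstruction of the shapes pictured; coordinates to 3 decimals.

v 0.267 -3.655 2.351
v 1.052 -3.349 1.995
v 1.008 -4.211 3.505
v 1.793 -3.905 3.149
v 1.174 -3.312 3.469
v 0.716 -2.969 2.756
v 1.344 -4.591 2.744
v 0.886 -4.248 2.031
v 1.718 -3.928 2.238
v 1.612 -3.137 2.686
v 0.448 -4.423 2.814
v 0.342 -3.632 3.262
v -1.82 2.464 0.381
v -1.178 1.672 1.494
v -0.759 3.489 0.499
v -0.118 2.697 1.613
v -0.902 1.643 -0.733
v -0.261 0.851 0.381
v 0.158 2.668 -0.614
v 0.8 1.876 0.499
f 1 12 6
f 1 6 2
f 1 2 8
f 1 8 11
f 1 11 12
f 2 6 10
f 6 12 5
f 12 11 3
f 11 8 7
f 8 2 9
f 4 10 5
f 4 5 3
f 4 3 7
f 4 7 9
f 4 9 10
f 5 10 6
f 3 5 12
f 7 3 11
f 9 7 8
f 10 9 2
f 14 16 13
f 17 14 13
f 13 16 15
f 15 17 13
f 14 20 16
f 18 14 17
f 18 20 14
f 16 20 15
f 19 17 15
f 15 20 19
f 19 18 17
f 20 18 19



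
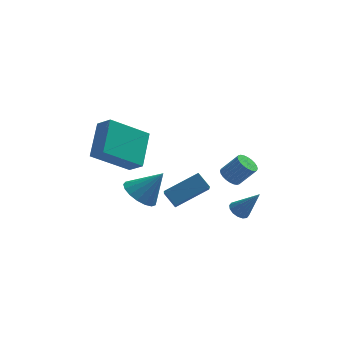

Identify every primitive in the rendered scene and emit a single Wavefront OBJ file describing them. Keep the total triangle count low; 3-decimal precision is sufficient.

v -1.341 -3.962 -0.486
v -2.945 -4.541 0.705
v -1.08 -2.478 0.588
v -2.684 -3.057 1.778
v -0.776 -4.443 0.042
v -2.38 -5.022 1.232
v -0.515 -2.959 1.115
v -2.119 -3.538 2.306
v 3.285 -2.923 -3.676
v 3.704 -2.954 -3.982
v 4.135 -3.197 -2.484
v 3.688 -2.695 -3.912
v 3.565 -2.497 -3.778
v 3.366 -2.413 -3.617
v 3.145 -2.466 -3.472
v 2.962 -2.642 -3.382
v 2.866 -2.893 -3.37
v 2.881 -3.152 -3.441
v 3.005 -3.35 -3.575
v 3.204 -3.433 -3.736
v 3.425 -3.38 -3.881
v 3.608 -3.205 -3.971
v 0.062 -0.429 -4.226
v 0.068 -1.759 -3.217
v 1.556 0.172 -3.444
v 1.562 -1.159 -2.434
v 0.558 -0.881 -4.826
v 0.564 -2.212 -3.816
v 2.052 -0.281 -4.043
v 2.058 -1.611 -3.034
v 2.945 -1 -2.764
v 3.36 -0.79 -3.093
v 4.111 -0.85 -2.185
v 3.695 -1.06 -1.856
v 3.273 -0.604 -3.009
v 4.024 -0.664 -2.101
v 3.136 -0.477 -2.888
v 3.887 -0.538 -1.979
v 2.97 -0.431 -2.747
v 3.721 -0.491 -1.839
v 2.8 -0.471 -2.609
v 3.551 -0.531 -1.701
v 2.652 -0.591 -2.495
v 3.403 -0.652 -1.587
v 2.549 -0.774 -2.422
v 3.299 -0.834 -1.514
v 2.506 -0.991 -2.401
v 3.256 -1.051 -1.492
v 2.529 -1.21 -2.435
v 3.28 -1.27 -1.527
v 2.616 -1.396 -2.519
v 3.367 -1.456 -1.611
v 2.753 -1.522 -2.641
v 3.504 -1.583 -1.732
v 2.919 -1.569 -2.781
v 3.67 -1.629 -1.873
v 3.089 -1.529 -2.919
v 3.84 -1.589 -2.011
v 3.237 -1.408 -3.033
v 3.988 -1.469 -2.125
v 3.341 -1.226 -3.106
v 4.091 -1.286 -2.198
v 3.384 -1.009 -3.128
v 4.134 -1.069 -2.219
v -0.952 -2.738 -2.755
v -0.439 -3.38 -3.123
v 0.052 -2.642 -1.525
v -0.278 -3.015 -3.283
v -0.271 -2.586 -3.323
v -0.419 -2.192 -3.232
v -0.69 -1.923 -3.032
v -1.021 -1.841 -2.769
v -1.336 -1.965 -2.502
v -1.563 -2.266 -2.293
v -1.65 -2.675 -2.19
v -1.577 -3.098 -2.216
v -1.361 -3.44 -2.366
v -1.051 -3.62 -2.605
v -0.718 -3.599 -2.878
f 2 4 1
f 5 2 1
f 1 4 3
f 3 5 1
f 2 8 4
f 6 2 5
f 6 8 2
f 4 8 3
f 7 5 3
f 3 8 7
f 7 6 5
f 8 6 7
f 10 9 12
f 10 12 11
f 12 9 13
f 12 13 11
f 13 9 14
f 13 14 11
f 14 9 15
f 14 15 11
f 15 9 16
f 15 16 11
f 16 9 17
f 16 17 11
f 17 9 18
f 17 18 11
f 18 9 19
f 18 19 11
f 19 9 20
f 19 20 11
f 20 9 21
f 20 21 11
f 21 9 22
f 21 22 11
f 22 9 10
f 22 10 11
f 24 26 23
f 27 24 23
f 23 26 25
f 25 27 23
f 24 30 26
f 28 24 27
f 28 30 24
f 26 30 25
f 29 27 25
f 25 30 29
f 29 28 27
f 30 28 29
f 32 31 35
f 32 35 33
f 33 35 36
f 33 36 34
f 35 31 37
f 35 37 36
f 36 37 38
f 36 38 34
f 37 31 39
f 37 39 38
f 38 39 40
f 38 40 34
f 39 31 41
f 39 41 40
f 40 41 42
f 40 42 34
f 41 31 43
f 41 43 42
f 42 43 44
f 42 44 34
f 43 31 45
f 43 45 44
f 44 45 46
f 44 46 34
f 45 31 47
f 45 47 46
f 46 47 48
f 46 48 34
f 47 31 49
f 47 49 48
f 48 49 50
f 48 50 34
f 49 31 51
f 49 51 50
f 50 51 52
f 50 52 34
f 51 31 53
f 51 53 52
f 52 53 54
f 52 54 34
f 53 31 55
f 53 55 54
f 54 55 56
f 54 56 34
f 55 31 57
f 55 57 56
f 56 57 58
f 56 58 34
f 57 31 59
f 57 59 58
f 58 59 60
f 58 60 34
f 59 31 61
f 59 61 60
f 60 61 62
f 60 62 34
f 61 31 63
f 61 63 62
f 62 63 64
f 62 64 34
f 63 31 32
f 63 32 64
f 64 32 33
f 64 33 34
f 66 65 68
f 66 68 67
f 68 65 69
f 68 69 67
f 69 65 70
f 69 70 67
f 70 65 71
f 70 71 67
f 71 65 72
f 71 72 67
f 72 65 73
f 72 73 67
f 73 65 74
f 73 74 67
f 74 65 75
f 74 75 67
f 75 65 76
f 75 76 67
f 76 65 77
f 76 77 67
f 77 65 78
f 77 78 67
f 78 65 79
f 78 79 67
f 79 65 66
f 79 66 67

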